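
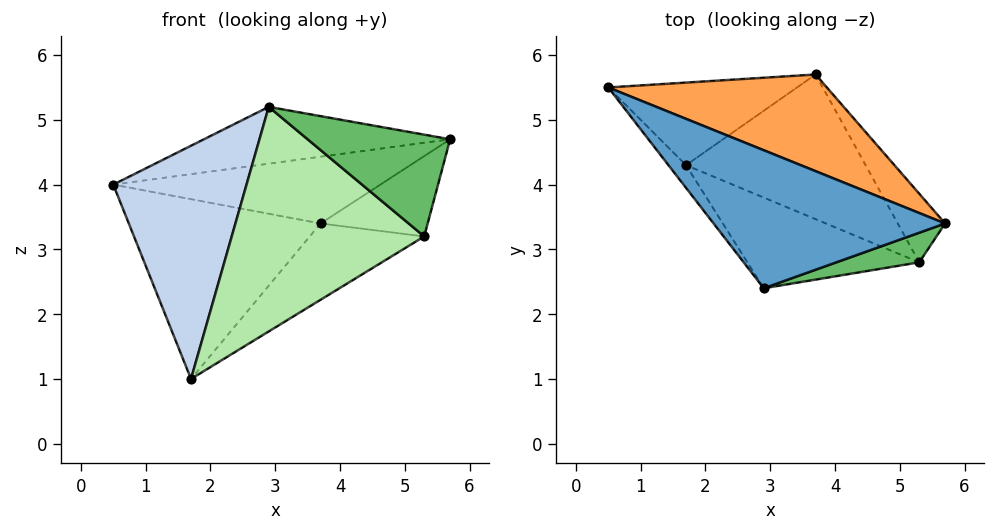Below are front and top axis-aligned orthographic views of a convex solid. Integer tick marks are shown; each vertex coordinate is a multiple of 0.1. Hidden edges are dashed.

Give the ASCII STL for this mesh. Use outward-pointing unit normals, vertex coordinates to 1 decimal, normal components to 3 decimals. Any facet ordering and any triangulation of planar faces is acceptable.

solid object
 facet normal 0.029 0.380 0.924
  outer loop
   vertex 2.9 2.4 5.2
   vertex 5.7 3.4 4.7
   vertex 0.5 5.5 4.0
  endloop
 endfacet
 facet normal -0.778 -0.626 -0.061
  outer loop
   vertex 1.7 4.3 1.0
   vertex 2.9 2.4 5.2
   vertex 0.5 5.5 4.0
  endloop
 endfacet
 facet normal 0.118 0.564 0.817
  outer loop
   vertex 3.7 5.7 3.4
   vertex 0.5 5.5 4.0
   vertex 5.7 3.4 4.7
  endloop
 endfacet
 facet normal -0.134 0.900 -0.414
  outer loop
   vertex 3.7 5.7 3.4
   vertex 1.7 4.3 1.0
   vertex 0.5 5.5 4.0
  endloop
 endfacet
 facet normal 0.366 -0.894 0.260
  outer loop
   vertex 5.3 2.8 3.2
   vertex 5.7 3.4 4.7
   vertex 2.9 2.4 5.2
  endloop
 endfacet
 facet normal -0.156 -0.916 -0.370
  outer loop
   vertex 5.3 2.8 3.2
   vertex 2.9 2.4 5.2
   vertex 1.7 4.3 1.0
  endloop
 endfacet
 facet normal 0.792 0.464 -0.397
  outer loop
   vertex 5.3 2.8 3.2
   vertex 3.7 5.7 3.4
   vertex 5.7 3.4 4.7
  endloop
 endfacet
 facet normal 0.592 0.376 -0.713
  outer loop
   vertex 5.3 2.8 3.2
   vertex 1.7 4.3 1.0
   vertex 3.7 5.7 3.4
  endloop
 endfacet
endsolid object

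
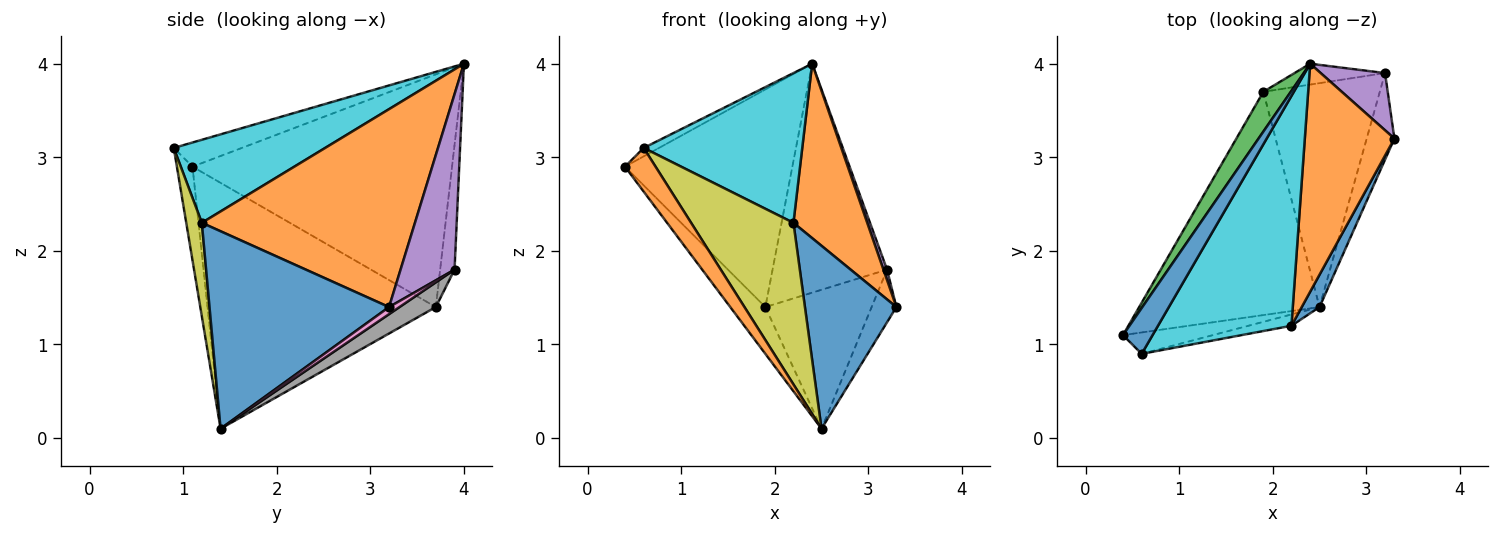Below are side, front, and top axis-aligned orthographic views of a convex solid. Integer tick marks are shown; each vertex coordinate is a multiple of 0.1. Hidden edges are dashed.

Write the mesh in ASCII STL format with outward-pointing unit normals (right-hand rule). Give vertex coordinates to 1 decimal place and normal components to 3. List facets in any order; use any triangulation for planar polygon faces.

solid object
 facet normal -0.626 0.141 0.767
  outer loop
   vertex 0.6 0.9 3.1
   vertex 2.4 4.0 4.0
   vertex 0.4 1.1 2.9
  endloop
 endfacet
 facet normal -0.417 -0.816 -0.400
  outer loop
   vertex 2.5 1.4 0.1
   vertex 0.6 0.9 3.1
   vertex 0.4 1.1 2.9
  endloop
 endfacet
 facet normal -0.836 0.539 0.099
  outer loop
   vertex 1.9 3.7 1.4
   vertex 0.4 1.1 2.9
   vertex 2.4 4.0 4.0
  endloop
 endfacet
 facet normal -0.800 0.123 -0.587
  outer loop
   vertex 1.9 3.7 1.4
   vertex 2.5 1.4 0.1
   vertex 0.4 1.1 2.9
  endloop
 endfacet
 facet normal 0.937 -0.062 0.344
  outer loop
   vertex 3.2 3.9 1.8
   vertex 2.4 4.0 4.0
   vertex 3.3 3.2 1.4
  endloop
 endfacet
 facet normal -0.124 0.988 -0.090
  outer loop
   vertex 3.2 3.9 1.8
   vertex 1.9 3.7 1.4
   vertex 2.4 4.0 4.0
  endloop
 endfacet
 facet normal 0.214 0.508 -0.835
  outer loop
   vertex 3.2 3.9 1.8
   vertex 3.3 3.2 1.4
   vertex 2.5 1.4 0.1
  endloop
 endfacet
 facet normal 0.177 0.519 -0.836
  outer loop
   vertex 3.2 3.9 1.8
   vertex 2.5 1.4 0.1
   vertex 1.9 3.7 1.4
  endloop
 endfacet
 facet normal 0.150 -0.986 -0.069
  outer loop
   vertex 2.2 1.2 2.3
   vertex 0.6 0.9 3.1
   vertex 2.5 1.4 0.1
  endloop
 endfacet
 facet normal 0.462 -0.484 0.743
  outer loop
   vertex 2.2 1.2 2.3
   vertex 2.4 4.0 4.0
   vertex 0.6 0.9 3.1
  endloop
 endfacet
 facet normal 0.888 -0.453 0.080
  outer loop
   vertex 2.2 1.2 2.3
   vertex 2.5 1.4 0.1
   vertex 3.3 3.2 1.4
  endloop
 endfacet
 facet normal 0.869 -0.301 0.393
  outer loop
   vertex 2.2 1.2 2.3
   vertex 3.3 3.2 1.4
   vertex 2.4 4.0 4.0
  endloop
 endfacet
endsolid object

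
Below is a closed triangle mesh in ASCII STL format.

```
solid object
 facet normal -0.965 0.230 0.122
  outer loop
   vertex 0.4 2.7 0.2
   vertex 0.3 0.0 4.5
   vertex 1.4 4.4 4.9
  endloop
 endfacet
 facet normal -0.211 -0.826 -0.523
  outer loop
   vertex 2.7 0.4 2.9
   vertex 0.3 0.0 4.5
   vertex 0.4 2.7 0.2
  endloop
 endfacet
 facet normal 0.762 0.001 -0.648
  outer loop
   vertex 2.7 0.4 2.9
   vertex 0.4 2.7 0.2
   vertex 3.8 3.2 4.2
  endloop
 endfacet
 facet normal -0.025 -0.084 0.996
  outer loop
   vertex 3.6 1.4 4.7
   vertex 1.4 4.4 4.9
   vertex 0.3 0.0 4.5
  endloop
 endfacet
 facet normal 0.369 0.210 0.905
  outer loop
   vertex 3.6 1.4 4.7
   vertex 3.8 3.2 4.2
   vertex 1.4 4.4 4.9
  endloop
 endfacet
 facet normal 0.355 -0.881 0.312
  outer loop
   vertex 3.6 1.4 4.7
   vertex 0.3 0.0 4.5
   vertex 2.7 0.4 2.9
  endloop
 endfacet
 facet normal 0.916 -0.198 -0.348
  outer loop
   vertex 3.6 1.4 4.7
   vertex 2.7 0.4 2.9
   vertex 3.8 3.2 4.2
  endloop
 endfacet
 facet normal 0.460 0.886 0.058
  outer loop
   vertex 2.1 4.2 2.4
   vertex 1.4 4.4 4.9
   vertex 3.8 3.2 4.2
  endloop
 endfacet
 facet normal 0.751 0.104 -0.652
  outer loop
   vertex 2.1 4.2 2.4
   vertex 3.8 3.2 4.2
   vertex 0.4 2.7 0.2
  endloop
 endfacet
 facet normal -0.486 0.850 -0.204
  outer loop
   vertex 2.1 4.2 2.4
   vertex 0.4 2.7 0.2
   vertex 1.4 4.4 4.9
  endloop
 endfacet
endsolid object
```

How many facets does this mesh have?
10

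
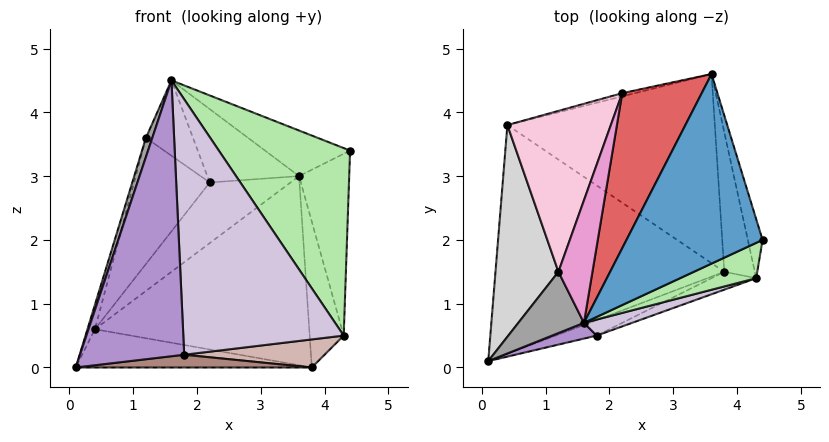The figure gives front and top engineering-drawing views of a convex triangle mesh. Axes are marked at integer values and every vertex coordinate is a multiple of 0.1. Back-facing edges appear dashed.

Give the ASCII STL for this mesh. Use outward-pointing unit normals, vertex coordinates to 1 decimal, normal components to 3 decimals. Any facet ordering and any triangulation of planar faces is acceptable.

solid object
 facet normal 0.264 0.225 0.938
  outer loop
   vertex 1.6 0.7 4.5
   vertex 4.4 2.0 3.4
   vertex 3.6 4.6 3.0
  endloop
 endfacet
 facet normal -0.062 0.165 -0.984
  outer loop
   vertex 0.4 3.8 0.6
   vertex 3.8 1.5 0.0
   vertex 0.1 0.1 0.0
  endloop
 endfacet
 facet normal 0.333 0.667 -0.667
  outer loop
   vertex 0.4 3.8 0.6
   vertex 3.6 4.6 3.0
   vertex 3.8 1.5 0.0
  endloop
 endfacet
 facet normal 0.956 0.280 -0.091
  outer loop
   vertex 4.3 1.4 0.5
   vertex 3.6 4.6 3.0
   vertex 4.4 2.0 3.4
  endloop
 endfacet
 facet normal 0.641 0.555 -0.530
  outer loop
   vertex 4.3 1.4 0.5
   vertex 3.8 1.5 0.0
   vertex 3.6 4.6 3.0
  endloop
 endfacet
 facet normal 0.468 -0.869 0.164
  outer loop
   vertex 4.3 1.4 0.5
   vertex 4.4 2.0 3.4
   vertex 1.6 0.7 4.5
  endloop
 endfacet
 facet normal -0.154 0.423 0.893
  outer loop
   vertex 2.2 4.3 2.9
   vertex 1.6 0.7 4.5
   vertex 3.6 4.6 3.0
  endloop
 endfacet
 facet normal -0.206 0.977 -0.051
  outer loop
   vertex 2.2 4.3 2.9
   vertex 3.6 4.6 3.0
   vertex 0.4 3.8 0.6
  endloop
 endfacet
 facet normal 0.222 -0.973 0.056
  outer loop
   vertex 1.8 0.5 0.2
   vertex 1.6 0.7 4.5
   vertex 0.1 0.1 0.0
  endloop
 endfacet
 facet normal 0.332 -0.941 0.059
  outer loop
   vertex 1.8 0.5 0.2
   vertex 4.3 1.4 0.5
   vertex 1.6 0.7 4.5
  endloop
 endfacet
 facet normal 0.234 -0.618 -0.751
  outer loop
   vertex 1.8 0.5 0.2
   vertex 0.1 0.1 0.0
   vertex 3.8 1.5 0.0
  endloop
 endfacet
 facet normal 0.345 -0.792 -0.504
  outer loop
   vertex 1.8 0.5 0.2
   vertex 3.8 1.5 0.0
   vertex 4.3 1.4 0.5
  endloop
 endfacet
 facet normal -0.656 0.395 0.643
  outer loop
   vertex 1.2 1.5 3.6
   vertex 1.6 0.7 4.5
   vertex 2.2 4.3 2.9
  endloop
 endfacet
 facet normal -0.762 0.400 0.510
  outer loop
   vertex 1.2 1.5 3.6
   vertex 2.2 4.3 2.9
   vertex 0.4 3.8 0.6
  endloop
 endfacet
 facet normal -0.940 -0.102 0.327
  outer loop
   vertex 1.2 1.5 3.6
   vertex 0.1 0.1 0.0
   vertex 1.6 0.7 4.5
  endloop
 endfacet
 facet normal -0.959 0.032 0.281
  outer loop
   vertex 1.2 1.5 3.6
   vertex 0.4 3.8 0.6
   vertex 0.1 0.1 0.0
  endloop
 endfacet
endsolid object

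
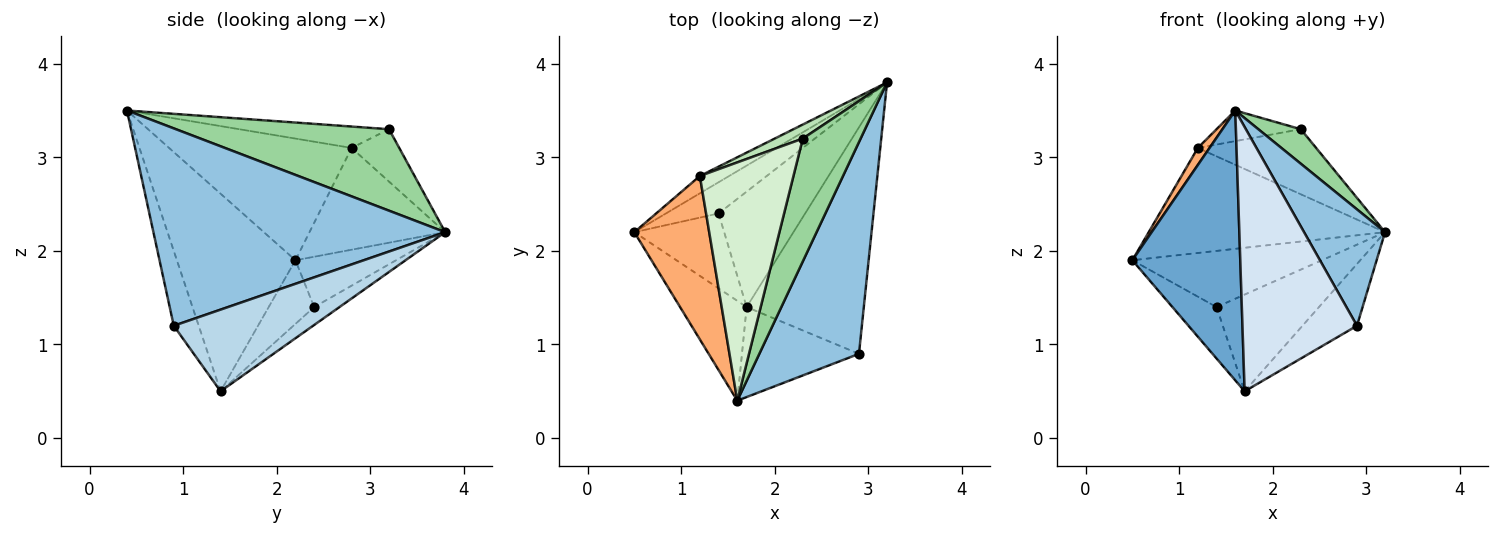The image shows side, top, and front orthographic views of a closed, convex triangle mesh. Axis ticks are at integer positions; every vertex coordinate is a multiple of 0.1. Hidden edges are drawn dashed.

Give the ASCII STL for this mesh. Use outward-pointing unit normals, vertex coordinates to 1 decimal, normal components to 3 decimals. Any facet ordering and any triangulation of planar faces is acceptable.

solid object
 facet normal -0.717 -0.653 -0.242
  outer loop
   vertex 1.7 1.4 0.5
   vertex 1.6 0.4 3.5
   vertex 0.5 2.2 1.9
  endloop
 endfacet
 facet normal 0.866 -0.240 0.437
  outer loop
   vertex 2.9 0.9 1.2
   vertex 3.2 3.8 2.2
   vertex 1.6 0.4 3.5
  endloop
 endfacet
 facet normal 0.558 0.218 -0.801
  outer loop
   vertex 2.9 0.9 1.2
   vertex 1.7 1.4 0.5
   vertex 3.2 3.8 2.2
  endloop
 endfacet
 facet normal -0.202 -0.927 -0.316
  outer loop
   vertex 2.9 0.9 1.2
   vertex 1.6 0.4 3.5
   vertex 1.7 1.4 0.5
  endloop
 endfacet
 facet normal -0.493 0.858 -0.142
  outer loop
   vertex 1.2 2.8 3.1
   vertex 3.2 3.8 2.2
   vertex 0.5 2.2 1.9
  endloop
 endfacet
 facet normal -0.850 -0.055 0.523
  outer loop
   vertex 1.2 2.8 3.1
   vertex 0.5 2.2 1.9
   vertex 1.6 0.4 3.5
  endloop
 endfacet
 facet normal -0.421 0.793 -0.441
  outer loop
   vertex 1.4 2.4 1.4
   vertex 0.5 2.2 1.9
   vertex 3.2 3.8 2.2
  endloop
 endfacet
 facet normal -0.504 0.489 -0.712
  outer loop
   vertex 1.4 2.4 1.4
   vertex 1.7 1.4 0.5
   vertex 0.5 2.2 1.9
  endloop
 endfacet
 facet normal -0.157 0.634 -0.757
  outer loop
   vertex 1.4 2.4 1.4
   vertex 3.2 3.8 2.2
   vertex 1.7 1.4 0.5
  endloop
 endfacet
 facet normal 0.805 -0.160 0.571
  outer loop
   vertex 2.3 3.2 3.3
   vertex 1.6 0.4 3.5
   vertex 3.2 3.8 2.2
  endloop
 endfacet
 facet normal -0.366 0.910 0.196
  outer loop
   vertex 2.3 3.2 3.3
   vertex 3.2 3.8 2.2
   vertex 1.2 2.8 3.1
  endloop
 endfacet
 facet normal -0.221 0.124 0.967
  outer loop
   vertex 2.3 3.2 3.3
   vertex 1.2 2.8 3.1
   vertex 1.6 0.4 3.5
  endloop
 endfacet
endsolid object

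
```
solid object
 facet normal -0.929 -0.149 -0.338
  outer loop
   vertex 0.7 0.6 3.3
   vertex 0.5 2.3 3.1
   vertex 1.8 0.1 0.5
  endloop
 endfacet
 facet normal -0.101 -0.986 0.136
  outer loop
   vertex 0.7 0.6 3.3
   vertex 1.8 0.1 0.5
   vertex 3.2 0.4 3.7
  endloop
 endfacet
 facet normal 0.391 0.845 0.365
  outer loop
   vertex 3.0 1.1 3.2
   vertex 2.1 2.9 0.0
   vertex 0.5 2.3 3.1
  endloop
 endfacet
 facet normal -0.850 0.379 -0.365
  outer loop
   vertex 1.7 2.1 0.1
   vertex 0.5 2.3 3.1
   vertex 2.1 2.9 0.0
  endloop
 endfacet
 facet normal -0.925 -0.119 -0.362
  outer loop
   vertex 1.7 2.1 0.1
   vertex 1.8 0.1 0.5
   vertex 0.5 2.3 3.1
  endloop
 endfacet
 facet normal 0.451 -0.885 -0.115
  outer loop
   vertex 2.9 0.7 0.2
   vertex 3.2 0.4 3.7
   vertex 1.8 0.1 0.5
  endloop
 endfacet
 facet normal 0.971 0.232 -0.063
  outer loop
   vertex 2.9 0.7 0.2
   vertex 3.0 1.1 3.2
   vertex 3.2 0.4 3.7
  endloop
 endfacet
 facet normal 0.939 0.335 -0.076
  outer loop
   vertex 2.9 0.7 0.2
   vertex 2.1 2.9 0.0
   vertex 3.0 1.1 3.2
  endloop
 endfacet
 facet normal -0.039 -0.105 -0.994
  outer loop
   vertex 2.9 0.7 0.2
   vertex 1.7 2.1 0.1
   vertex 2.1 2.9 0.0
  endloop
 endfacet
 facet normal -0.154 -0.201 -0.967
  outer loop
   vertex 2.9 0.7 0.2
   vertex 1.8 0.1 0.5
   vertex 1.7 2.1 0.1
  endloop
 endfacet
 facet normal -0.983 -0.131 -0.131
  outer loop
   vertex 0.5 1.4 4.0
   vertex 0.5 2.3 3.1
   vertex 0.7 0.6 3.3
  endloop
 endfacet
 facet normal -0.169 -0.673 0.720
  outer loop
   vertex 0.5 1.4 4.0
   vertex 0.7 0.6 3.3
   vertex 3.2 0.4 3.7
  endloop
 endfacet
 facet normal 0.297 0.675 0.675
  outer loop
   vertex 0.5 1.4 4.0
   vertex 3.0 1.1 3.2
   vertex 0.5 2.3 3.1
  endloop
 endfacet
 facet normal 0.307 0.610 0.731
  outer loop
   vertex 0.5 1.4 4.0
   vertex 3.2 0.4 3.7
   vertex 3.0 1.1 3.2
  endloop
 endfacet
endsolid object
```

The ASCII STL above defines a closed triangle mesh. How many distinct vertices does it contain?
9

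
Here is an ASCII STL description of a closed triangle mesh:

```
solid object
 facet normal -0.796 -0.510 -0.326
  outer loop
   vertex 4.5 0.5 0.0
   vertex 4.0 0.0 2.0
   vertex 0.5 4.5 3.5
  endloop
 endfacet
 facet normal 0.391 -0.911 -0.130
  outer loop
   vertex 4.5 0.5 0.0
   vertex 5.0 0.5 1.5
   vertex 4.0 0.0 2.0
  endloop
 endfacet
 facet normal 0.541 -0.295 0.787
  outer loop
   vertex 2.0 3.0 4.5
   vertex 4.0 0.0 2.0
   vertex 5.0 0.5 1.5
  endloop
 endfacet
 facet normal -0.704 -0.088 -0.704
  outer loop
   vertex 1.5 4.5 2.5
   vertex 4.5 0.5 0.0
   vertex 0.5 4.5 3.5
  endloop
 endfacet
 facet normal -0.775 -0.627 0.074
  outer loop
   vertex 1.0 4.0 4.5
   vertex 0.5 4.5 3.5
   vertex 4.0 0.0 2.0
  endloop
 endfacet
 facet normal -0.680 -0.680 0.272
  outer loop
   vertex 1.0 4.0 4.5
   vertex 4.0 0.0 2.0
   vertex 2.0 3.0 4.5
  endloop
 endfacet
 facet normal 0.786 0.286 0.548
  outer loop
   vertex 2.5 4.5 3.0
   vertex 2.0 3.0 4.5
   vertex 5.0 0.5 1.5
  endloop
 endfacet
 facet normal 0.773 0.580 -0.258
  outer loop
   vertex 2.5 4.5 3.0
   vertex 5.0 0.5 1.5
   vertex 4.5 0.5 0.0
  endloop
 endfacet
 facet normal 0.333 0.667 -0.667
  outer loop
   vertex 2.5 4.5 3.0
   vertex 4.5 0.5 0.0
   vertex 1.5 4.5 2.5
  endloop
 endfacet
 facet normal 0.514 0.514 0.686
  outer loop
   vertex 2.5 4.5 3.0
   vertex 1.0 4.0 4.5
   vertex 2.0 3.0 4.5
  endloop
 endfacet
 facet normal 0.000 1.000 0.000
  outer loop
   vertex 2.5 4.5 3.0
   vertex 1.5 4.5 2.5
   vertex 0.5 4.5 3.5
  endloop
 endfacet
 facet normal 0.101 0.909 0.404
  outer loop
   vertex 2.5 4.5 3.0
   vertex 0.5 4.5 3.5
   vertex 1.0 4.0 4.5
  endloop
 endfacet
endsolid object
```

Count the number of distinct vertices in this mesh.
8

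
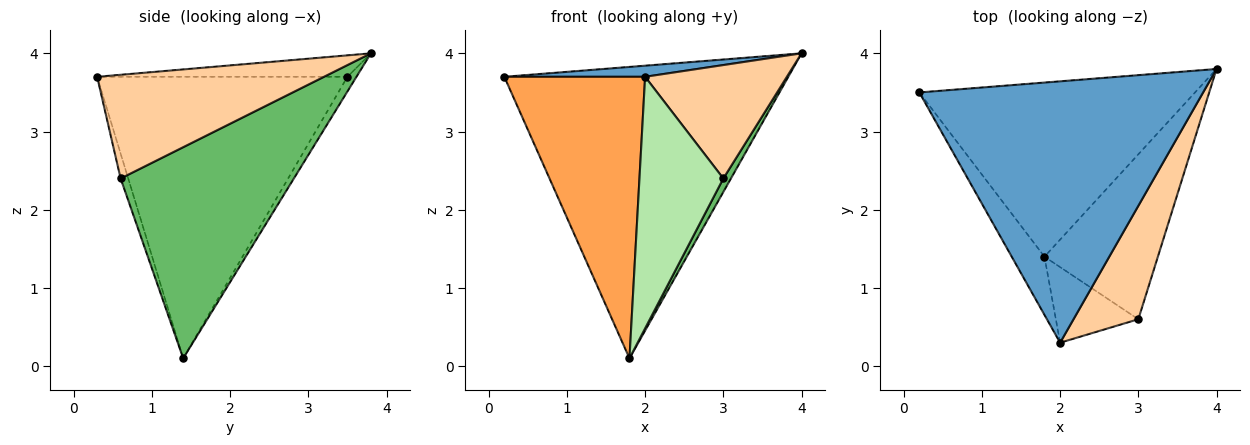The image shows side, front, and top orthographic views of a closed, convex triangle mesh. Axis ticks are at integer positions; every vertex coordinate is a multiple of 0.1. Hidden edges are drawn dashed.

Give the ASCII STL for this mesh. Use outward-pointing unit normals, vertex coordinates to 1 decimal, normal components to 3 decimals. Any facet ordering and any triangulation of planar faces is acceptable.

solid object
 facet normal -0.075 -0.042 0.996
  outer loop
   vertex 2.0 0.3 3.7
   vertex 4.0 3.8 4.0
   vertex 0.2 3.5 3.7
  endloop
 endfacet
 facet normal -0.027 0.858 -0.513
  outer loop
   vertex 1.8 1.4 0.1
   vertex 0.2 3.5 3.7
   vertex 4.0 3.8 4.0
  endloop
 endfacet
 facet normal -0.867 -0.488 -0.101
  outer loop
   vertex 1.8 1.4 0.1
   vertex 2.0 0.3 3.7
   vertex 0.2 3.5 3.7
  endloop
 endfacet
 facet normal 0.749 -0.468 0.468
  outer loop
   vertex 3.0 0.6 2.4
   vertex 4.0 3.8 4.0
   vertex 2.0 0.3 3.7
  endloop
 endfacet
 facet normal 0.880 -0.039 -0.473
  outer loop
   vertex 3.0 0.6 2.4
   vertex 1.8 1.4 0.1
   vertex 4.0 3.8 4.0
  endloop
 endfacet
 facet normal -0.087 -0.954 -0.287
  outer loop
   vertex 3.0 0.6 2.4
   vertex 2.0 0.3 3.7
   vertex 1.8 1.4 0.1
  endloop
 endfacet
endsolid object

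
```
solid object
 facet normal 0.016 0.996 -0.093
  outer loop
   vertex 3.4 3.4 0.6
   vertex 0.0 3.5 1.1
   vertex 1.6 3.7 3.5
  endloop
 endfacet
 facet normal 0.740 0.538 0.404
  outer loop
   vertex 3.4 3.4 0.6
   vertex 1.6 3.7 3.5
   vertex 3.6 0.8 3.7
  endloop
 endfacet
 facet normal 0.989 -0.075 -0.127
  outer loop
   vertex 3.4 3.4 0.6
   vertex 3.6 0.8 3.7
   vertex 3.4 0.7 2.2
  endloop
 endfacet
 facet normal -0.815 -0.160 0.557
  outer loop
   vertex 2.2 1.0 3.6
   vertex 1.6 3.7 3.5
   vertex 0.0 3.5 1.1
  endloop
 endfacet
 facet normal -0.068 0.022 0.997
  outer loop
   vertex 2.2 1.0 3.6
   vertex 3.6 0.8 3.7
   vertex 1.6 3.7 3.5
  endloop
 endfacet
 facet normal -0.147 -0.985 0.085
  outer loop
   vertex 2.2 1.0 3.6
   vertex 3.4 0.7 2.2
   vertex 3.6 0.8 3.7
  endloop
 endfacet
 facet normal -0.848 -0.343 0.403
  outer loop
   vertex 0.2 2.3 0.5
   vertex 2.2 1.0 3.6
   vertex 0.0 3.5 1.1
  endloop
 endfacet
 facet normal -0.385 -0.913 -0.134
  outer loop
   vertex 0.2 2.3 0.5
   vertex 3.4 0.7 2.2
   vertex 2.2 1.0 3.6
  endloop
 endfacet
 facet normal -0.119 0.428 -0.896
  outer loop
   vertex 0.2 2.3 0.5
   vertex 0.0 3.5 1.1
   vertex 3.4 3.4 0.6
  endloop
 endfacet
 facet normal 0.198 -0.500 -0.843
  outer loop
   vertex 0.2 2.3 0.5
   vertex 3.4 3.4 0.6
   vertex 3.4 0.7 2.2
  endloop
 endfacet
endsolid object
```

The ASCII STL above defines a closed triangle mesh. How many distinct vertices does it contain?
7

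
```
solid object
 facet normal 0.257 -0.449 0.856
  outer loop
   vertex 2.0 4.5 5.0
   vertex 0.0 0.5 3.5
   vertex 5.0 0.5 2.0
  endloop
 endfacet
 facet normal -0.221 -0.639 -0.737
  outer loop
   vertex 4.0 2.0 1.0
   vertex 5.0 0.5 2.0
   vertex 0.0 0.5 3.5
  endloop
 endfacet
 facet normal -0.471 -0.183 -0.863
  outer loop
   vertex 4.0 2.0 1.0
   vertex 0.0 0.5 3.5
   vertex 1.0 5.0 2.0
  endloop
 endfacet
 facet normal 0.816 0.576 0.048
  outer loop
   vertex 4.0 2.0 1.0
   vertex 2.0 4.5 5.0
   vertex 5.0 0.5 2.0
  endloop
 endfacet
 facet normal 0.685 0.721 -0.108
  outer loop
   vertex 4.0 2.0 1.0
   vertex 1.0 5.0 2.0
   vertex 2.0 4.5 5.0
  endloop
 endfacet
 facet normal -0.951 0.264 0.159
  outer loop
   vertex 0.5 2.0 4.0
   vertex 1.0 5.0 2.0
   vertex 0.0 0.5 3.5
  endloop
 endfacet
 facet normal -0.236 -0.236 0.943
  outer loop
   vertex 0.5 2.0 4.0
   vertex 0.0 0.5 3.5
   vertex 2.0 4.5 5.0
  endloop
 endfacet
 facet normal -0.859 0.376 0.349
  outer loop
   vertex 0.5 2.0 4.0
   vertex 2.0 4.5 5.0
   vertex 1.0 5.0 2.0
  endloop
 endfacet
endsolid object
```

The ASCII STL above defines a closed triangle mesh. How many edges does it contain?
12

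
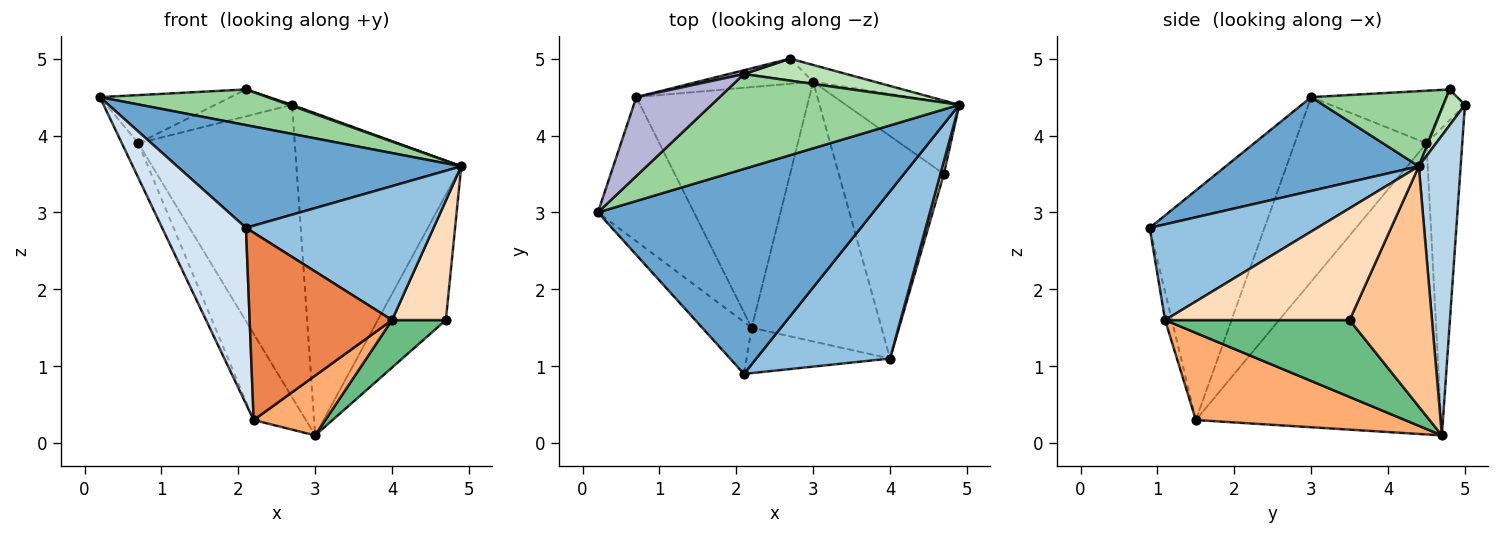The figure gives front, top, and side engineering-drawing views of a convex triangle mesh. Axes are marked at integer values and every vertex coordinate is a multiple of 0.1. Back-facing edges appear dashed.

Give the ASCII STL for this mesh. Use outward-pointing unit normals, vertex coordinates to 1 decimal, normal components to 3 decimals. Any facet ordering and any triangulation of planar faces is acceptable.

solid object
 facet normal 0.291 -0.429 0.855
  outer loop
   vertex 2.1 0.9 2.8
   vertex 4.9 4.4 3.6
   vertex 0.2 3.0 4.5
  endloop
 endfacet
 facet normal 0.488 -0.546 0.681
  outer loop
   vertex 4.0 1.1 1.6
   vertex 4.9 4.4 3.6
   vertex 2.1 0.9 2.8
  endloop
 endfacet
 facet normal 0.246 0.968 -0.050
  outer loop
   vertex 2.7 5.0 4.4
   vertex 4.9 4.4 3.6
   vertex 3.0 4.7 0.1
  endloop
 endfacet
 facet normal -0.796 -0.581 -0.171
  outer loop
   vertex 2.2 1.5 0.3
   vertex 2.1 0.9 2.8
   vertex 0.2 3.0 4.5
  endloop
 endfacet
 facet normal -0.046 -0.971 -0.235
  outer loop
   vertex 2.2 1.5 0.3
   vertex 4.0 1.1 1.6
   vertex 2.1 0.9 2.8
  endloop
 endfacet
 facet normal 0.547 -0.188 -0.816
  outer loop
   vertex 2.2 1.5 0.3
   vertex 3.0 4.7 0.1
   vertex 4.0 1.1 1.6
  endloop
 endfacet
 facet normal 0.724 0.599 -0.342
  outer loop
   vertex 4.7 3.5 1.6
   vertex 3.0 4.7 0.1
   vertex 4.9 4.4 3.6
  endloop
 endfacet
 facet normal 0.960 -0.280 0.030
  outer loop
   vertex 4.7 3.5 1.6
   vertex 4.9 4.4 3.6
   vertex 4.0 1.1 1.6
  endloop
 endfacet
 facet normal 0.582 -0.170 -0.795
  outer loop
   vertex 4.7 3.5 1.6
   vertex 4.0 1.1 1.6
   vertex 3.0 4.7 0.1
  endloop
 endfacet
 facet normal 0.273 -0.338 0.900
  outer loop
   vertex 2.1 4.8 4.6
   vertex 0.2 3.0 4.5
   vertex 4.9 4.4 3.6
  endloop
 endfacet
 facet normal 0.330 -0.047 0.943
  outer loop
   vertex 2.1 4.8 4.6
   vertex 4.9 4.4 3.6
   vertex 2.7 5.0 4.4
  endloop
 endfacet
 facet normal -0.222 0.971 -0.083
  outer loop
   vertex 0.7 4.5 3.9
   vertex 2.7 5.0 4.4
   vertex 3.0 4.7 0.1
  endloop
 endfacet
 facet normal -0.272 0.953 0.136
  outer loop
   vertex 0.7 4.5 3.9
   vertex 2.1 4.8 4.6
   vertex 2.7 5.0 4.4
  endloop
 endfacet
 facet normal -0.474 0.459 0.752
  outer loop
   vertex 0.7 4.5 3.9
   vertex 0.2 3.0 4.5
   vertex 2.1 4.8 4.6
  endloop
 endfacet
 facet normal -0.882 0.110 -0.459
  outer loop
   vertex 0.7 4.5 3.9
   vertex 2.2 1.5 0.3
   vertex 0.2 3.0 4.5
  endloop
 endfacet
 facet normal -0.846 0.180 -0.502
  outer loop
   vertex 0.7 4.5 3.9
   vertex 3.0 4.7 0.1
   vertex 2.2 1.5 0.3
  endloop
 endfacet
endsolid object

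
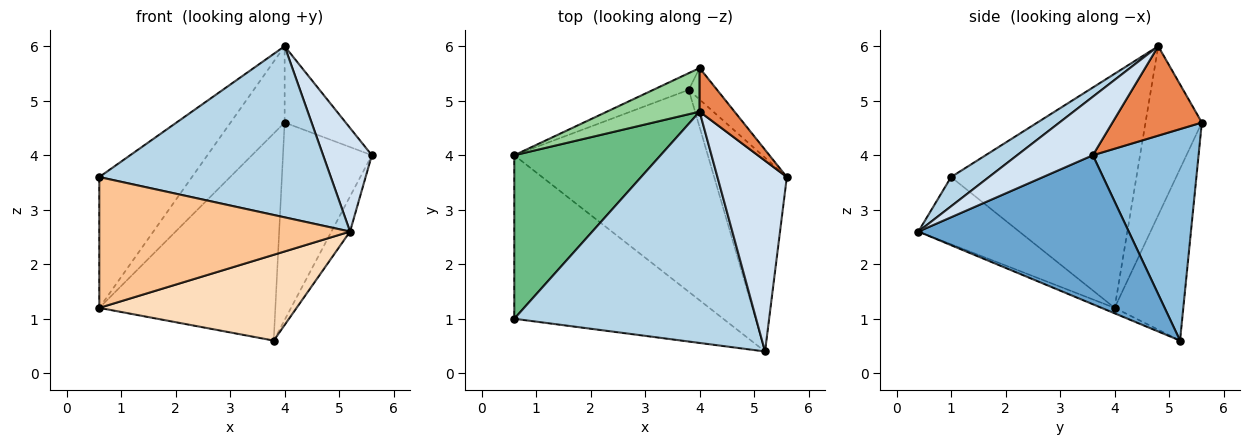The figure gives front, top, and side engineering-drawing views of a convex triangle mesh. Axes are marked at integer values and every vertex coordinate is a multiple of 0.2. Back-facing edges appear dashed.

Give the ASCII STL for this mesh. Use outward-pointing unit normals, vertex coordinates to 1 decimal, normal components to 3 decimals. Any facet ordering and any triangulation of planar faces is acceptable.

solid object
 facet normal 0.896 0.079 -0.437
  outer loop
   vertex 3.8 5.2 0.6
   vertex 5.6 3.6 4.0
   vertex 5.2 0.4 2.6
  endloop
 endfacet
 facet normal 0.762 0.640 -0.102
  outer loop
   vertex 4.0 5.6 4.6
   vertex 5.6 3.6 4.0
   vertex 3.8 5.2 0.6
  endloop
 endfacet
 facet normal 0.097 -0.592 0.800
  outer loop
   vertex 4.0 4.8 6.0
   vertex 0.6 1.0 3.6
   vertex 5.2 0.4 2.6
  endloop
 endfacet
 facet normal 0.595 -0.383 0.706
  outer loop
   vertex 4.0 4.8 6.0
   vertex 5.2 0.4 2.6
   vertex 5.6 3.6 4.0
  endloop
 endfacet
 facet normal 0.786 0.537 0.307
  outer loop
   vertex 4.0 4.8 6.0
   vertex 5.6 3.6 4.0
   vertex 4.0 5.6 4.6
  endloop
 endfacet
 facet normal -0.362 0.929 -0.075
  outer loop
   vertex 0.6 4.0 1.2
   vertex 4.0 5.6 4.6
   vertex 3.8 5.2 0.6
  endloop
 endfacet
 facet normal -0.244 -0.606 -0.757
  outer loop
   vertex 0.6 4.0 1.2
   vertex 5.2 0.4 2.6
   vertex 0.6 1.0 3.6
  endloop
 endfacet
 facet normal -0.026 -0.391 -0.920
  outer loop
   vertex 0.6 4.0 1.2
   vertex 3.8 5.2 0.6
   vertex 5.2 0.4 2.6
  endloop
 endfacet
 facet normal -0.781 0.390 0.488
  outer loop
   vertex 0.6 4.0 1.2
   vertex 0.6 1.0 3.6
   vertex 4.0 4.8 6.0
  endloop
 endfacet
 facet normal -0.671 0.644 0.368
  outer loop
   vertex 0.6 4.0 1.2
   vertex 4.0 4.8 6.0
   vertex 4.0 5.6 4.6
  endloop
 endfacet
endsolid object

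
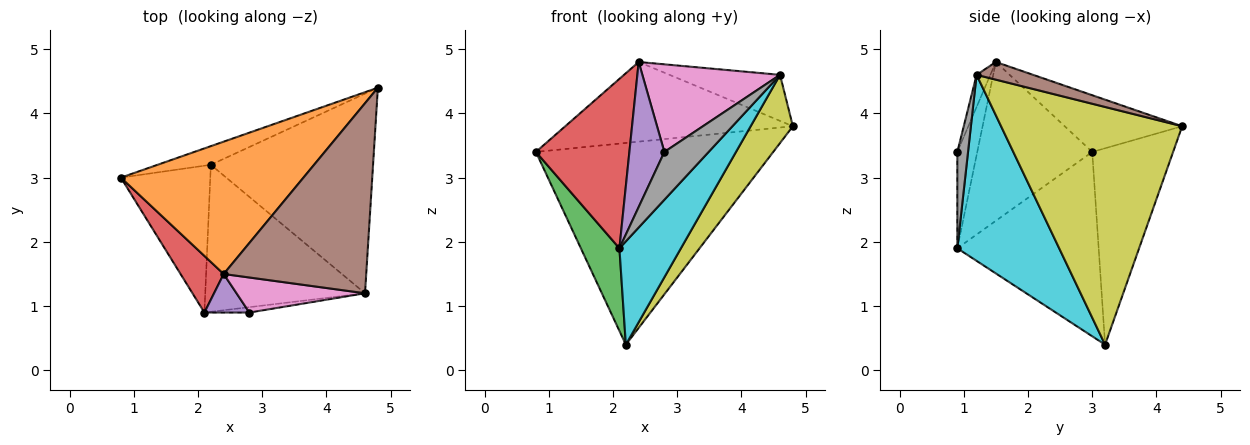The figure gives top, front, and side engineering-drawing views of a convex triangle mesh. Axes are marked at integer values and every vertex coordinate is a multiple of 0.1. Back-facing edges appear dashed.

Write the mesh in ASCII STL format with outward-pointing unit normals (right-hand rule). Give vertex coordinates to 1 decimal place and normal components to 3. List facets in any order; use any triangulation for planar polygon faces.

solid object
 facet normal -0.321 0.943 -0.087
  outer loop
   vertex 2.2 3.2 0.4
   vertex 0.8 3.0 3.4
   vertex 4.8 4.4 3.8
  endloop
 endfacet
 facet normal -0.257 0.498 0.828
  outer loop
   vertex 2.4 1.5 4.8
   vertex 4.8 4.4 3.8
   vertex 0.8 3.0 3.4
  endloop
 endfacet
 facet normal -0.874 -0.238 -0.424
  outer loop
   vertex 2.1 0.9 1.9
   vertex 0.8 3.0 3.4
   vertex 2.2 3.2 0.4
  endloop
 endfacet
 facet normal -0.759 -0.617 0.206
  outer loop
   vertex 2.1 0.9 1.9
   vertex 2.4 1.5 4.8
   vertex 0.8 3.0 3.4
  endloop
 endfacet
 facet normal -0.482 -0.847 0.225
  outer loop
   vertex 2.1 0.9 1.9
   vertex 2.8 0.9 3.4
   vertex 2.4 1.5 4.8
  endloop
 endfacet
 facet normal 0.120 0.234 0.965
  outer loop
   vertex 4.6 1.2 4.6
   vertex 4.8 4.4 3.8
   vertex 2.4 1.5 4.8
  endloop
 endfacet
 facet normal -0.092 -0.925 0.370
  outer loop
   vertex 4.6 1.2 4.6
   vertex 2.4 1.5 4.8
   vertex 2.8 0.9 3.4
  endloop
 endfacet
 facet normal 0.234 -0.966 -0.109
  outer loop
   vertex 4.6 1.2 4.6
   vertex 2.8 0.9 3.4
   vertex 2.1 0.9 1.9
  endloop
 endfacet
 facet normal 0.811 -0.189 -0.554
  outer loop
   vertex 4.6 1.2 4.6
   vertex 2.2 3.2 0.4
   vertex 4.8 4.4 3.8
  endloop
 endfacet
 facet normal 0.690 -0.416 -0.592
  outer loop
   vertex 4.6 1.2 4.6
   vertex 2.1 0.9 1.9
   vertex 2.2 3.2 0.4
  endloop
 endfacet
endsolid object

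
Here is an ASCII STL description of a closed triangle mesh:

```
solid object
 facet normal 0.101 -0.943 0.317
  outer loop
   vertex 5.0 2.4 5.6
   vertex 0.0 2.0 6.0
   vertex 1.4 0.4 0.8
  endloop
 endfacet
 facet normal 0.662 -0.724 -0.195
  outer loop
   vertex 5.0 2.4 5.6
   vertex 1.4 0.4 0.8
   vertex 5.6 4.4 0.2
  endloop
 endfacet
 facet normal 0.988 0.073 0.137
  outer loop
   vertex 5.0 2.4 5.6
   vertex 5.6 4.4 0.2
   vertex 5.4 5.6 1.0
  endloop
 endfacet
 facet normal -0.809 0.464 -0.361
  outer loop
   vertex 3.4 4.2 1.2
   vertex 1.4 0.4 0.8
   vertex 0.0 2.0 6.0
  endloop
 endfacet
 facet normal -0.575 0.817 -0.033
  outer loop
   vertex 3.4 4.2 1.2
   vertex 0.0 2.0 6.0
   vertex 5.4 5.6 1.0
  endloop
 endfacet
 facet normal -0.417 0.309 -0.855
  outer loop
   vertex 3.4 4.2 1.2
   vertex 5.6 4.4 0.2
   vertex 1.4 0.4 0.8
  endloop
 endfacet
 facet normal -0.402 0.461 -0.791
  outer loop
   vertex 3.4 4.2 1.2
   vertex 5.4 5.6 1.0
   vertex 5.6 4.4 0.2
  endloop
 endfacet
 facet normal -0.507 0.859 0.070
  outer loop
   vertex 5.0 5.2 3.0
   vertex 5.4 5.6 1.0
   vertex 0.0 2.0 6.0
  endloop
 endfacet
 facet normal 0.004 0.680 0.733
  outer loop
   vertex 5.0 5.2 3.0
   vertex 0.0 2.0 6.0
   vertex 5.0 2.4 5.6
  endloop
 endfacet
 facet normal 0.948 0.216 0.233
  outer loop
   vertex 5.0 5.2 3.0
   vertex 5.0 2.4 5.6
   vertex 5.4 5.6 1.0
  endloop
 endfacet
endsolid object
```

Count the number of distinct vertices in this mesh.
7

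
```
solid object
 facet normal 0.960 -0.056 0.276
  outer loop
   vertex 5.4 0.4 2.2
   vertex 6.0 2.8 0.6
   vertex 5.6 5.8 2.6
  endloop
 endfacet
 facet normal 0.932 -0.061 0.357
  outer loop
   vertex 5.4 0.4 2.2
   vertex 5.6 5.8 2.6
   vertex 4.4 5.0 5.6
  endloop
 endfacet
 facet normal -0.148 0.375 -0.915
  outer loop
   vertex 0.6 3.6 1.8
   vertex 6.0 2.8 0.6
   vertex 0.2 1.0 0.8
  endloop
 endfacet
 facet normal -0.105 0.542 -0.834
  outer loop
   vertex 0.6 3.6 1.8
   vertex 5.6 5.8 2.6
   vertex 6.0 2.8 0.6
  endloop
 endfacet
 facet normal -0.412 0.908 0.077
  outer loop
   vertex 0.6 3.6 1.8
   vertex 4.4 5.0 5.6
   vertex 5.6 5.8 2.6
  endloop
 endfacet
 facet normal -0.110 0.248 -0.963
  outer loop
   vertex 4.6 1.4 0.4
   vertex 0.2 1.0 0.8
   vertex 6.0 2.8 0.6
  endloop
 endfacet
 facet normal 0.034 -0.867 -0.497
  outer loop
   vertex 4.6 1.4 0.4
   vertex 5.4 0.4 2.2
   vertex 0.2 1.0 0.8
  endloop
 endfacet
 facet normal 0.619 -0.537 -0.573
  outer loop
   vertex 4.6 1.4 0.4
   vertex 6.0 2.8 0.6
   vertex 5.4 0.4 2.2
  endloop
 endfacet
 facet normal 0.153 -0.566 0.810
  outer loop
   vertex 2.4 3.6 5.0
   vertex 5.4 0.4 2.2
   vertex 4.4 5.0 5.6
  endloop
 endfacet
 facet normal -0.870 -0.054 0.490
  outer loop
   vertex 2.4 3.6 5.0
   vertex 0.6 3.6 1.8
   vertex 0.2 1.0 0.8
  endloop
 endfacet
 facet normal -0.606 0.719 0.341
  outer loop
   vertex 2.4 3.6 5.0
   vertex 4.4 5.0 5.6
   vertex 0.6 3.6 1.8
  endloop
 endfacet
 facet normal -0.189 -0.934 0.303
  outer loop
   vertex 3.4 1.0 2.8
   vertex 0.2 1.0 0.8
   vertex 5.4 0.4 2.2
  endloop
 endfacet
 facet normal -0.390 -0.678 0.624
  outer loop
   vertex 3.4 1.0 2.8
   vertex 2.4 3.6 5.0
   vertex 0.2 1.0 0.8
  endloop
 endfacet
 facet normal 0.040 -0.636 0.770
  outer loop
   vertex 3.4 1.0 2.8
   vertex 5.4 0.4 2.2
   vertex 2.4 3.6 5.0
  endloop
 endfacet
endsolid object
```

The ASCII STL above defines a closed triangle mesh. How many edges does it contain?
21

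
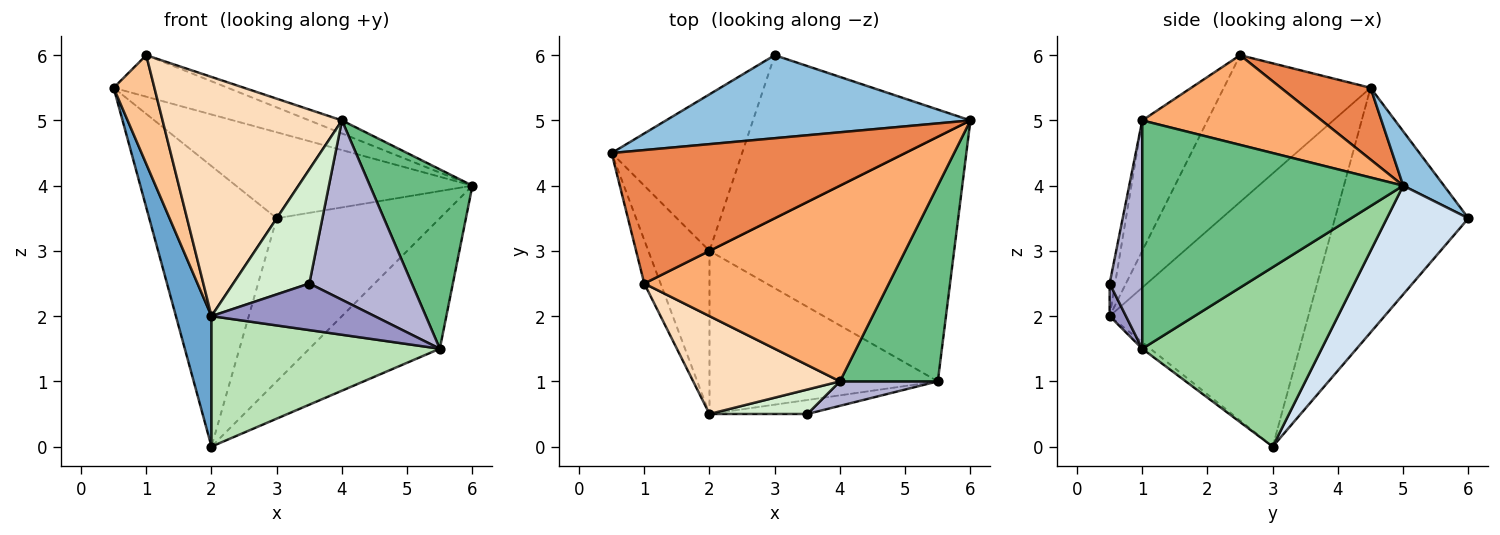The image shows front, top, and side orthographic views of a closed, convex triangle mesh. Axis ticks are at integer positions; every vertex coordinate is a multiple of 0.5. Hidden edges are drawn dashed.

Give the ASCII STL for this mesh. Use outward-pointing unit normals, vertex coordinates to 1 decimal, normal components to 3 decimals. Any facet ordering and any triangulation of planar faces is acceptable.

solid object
 facet normal -0.961 -0.172 -0.215
  outer loop
   vertex 2.0 3.0 0.0
   vertex 2.0 0.5 2.0
   vertex 0.5 4.5 5.5
  endloop
 endfacet
 facet normal 0.123 0.714 0.689
  outer loop
   vertex 3.0 6.0 3.5
   vertex 0.5 4.5 5.5
   vertex 6.0 5.0 4.0
  endloop
 endfacet
 facet normal -0.675 0.645 -0.360
  outer loop
   vertex 3.0 6.0 3.5
   vertex 2.0 3.0 0.0
   vertex 0.5 4.5 5.5
  endloop
 endfacet
 facet normal 0.333 0.667 -0.667
  outer loop
   vertex 3.0 6.0 3.5
   vertex 6.0 5.0 4.0
   vertex 2.0 3.0 0.0
  endloop
 endfacet
 facet normal 0.227 0.289 0.930
  outer loop
   vertex 1.0 2.5 6.0
   vertex 6.0 5.0 4.0
   vertex 0.5 4.5 5.5
  endloop
 endfacet
 facet normal 0.344 0.062 0.937
  outer loop
   vertex 1.0 2.5 6.0
   vertex 4.0 1.0 5.0
   vertex 6.0 5.0 4.0
  endloop
 endfacet
 facet normal -0.958 -0.266 -0.106
  outer loop
   vertex 1.0 2.5 6.0
   vertex 0.5 4.5 5.5
   vertex 2.0 0.5 2.0
  endloop
 endfacet
 facet normal -0.319 -0.877 0.359
  outer loop
   vertex 1.0 2.5 6.0
   vertex 2.0 0.5 2.0
   vertex 4.0 1.0 5.0
  endloop
 endfacet
 facet normal 0.865 -0.340 0.371
  outer loop
   vertex 5.5 1.0 1.5
   vertex 6.0 5.0 4.0
   vertex 4.0 1.0 5.0
  endloop
 endfacet
 facet normal 0.543 0.395 -0.741
  outer loop
   vertex 5.5 1.0 1.5
   vertex 2.0 3.0 0.0
   vertex 6.0 5.0 4.0
  endloop
 endfacet
 facet normal -0.022 -0.625 -0.781
  outer loop
   vertex 5.5 1.0 1.5
   vertex 2.0 0.5 2.0
   vertex 2.0 3.0 0.0
  endloop
 endfacet
 facet normal -0.070 -0.975 0.209
  outer loop
   vertex 3.5 0.5 2.5
   vertex 4.0 1.0 5.0
   vertex 2.0 0.5 2.0
  endloop
 endfacet
 facet normal 0.095 -0.953 -0.286
  outer loop
   vertex 3.5 0.5 2.5
   vertex 2.0 0.5 2.0
   vertex 5.5 1.0 1.5
  endloop
 endfacet
 facet normal 0.301 -0.945 0.129
  outer loop
   vertex 3.5 0.5 2.5
   vertex 5.5 1.0 1.5
   vertex 4.0 1.0 5.0
  endloop
 endfacet
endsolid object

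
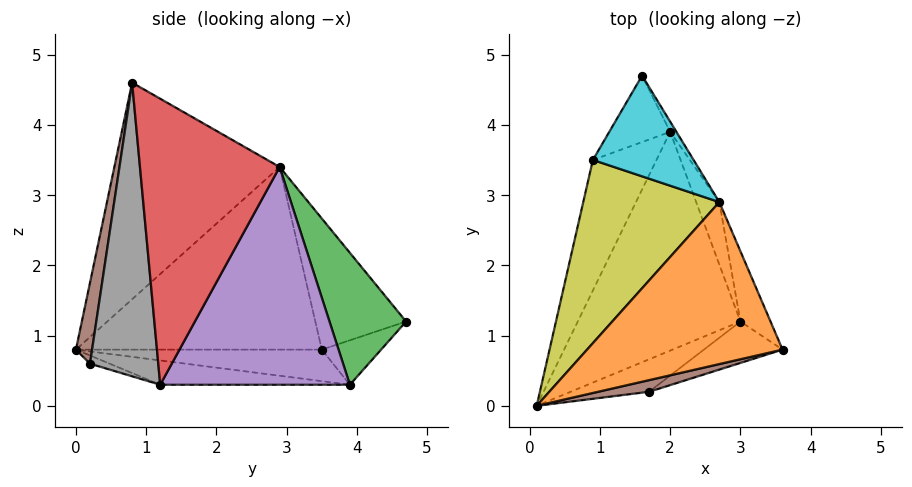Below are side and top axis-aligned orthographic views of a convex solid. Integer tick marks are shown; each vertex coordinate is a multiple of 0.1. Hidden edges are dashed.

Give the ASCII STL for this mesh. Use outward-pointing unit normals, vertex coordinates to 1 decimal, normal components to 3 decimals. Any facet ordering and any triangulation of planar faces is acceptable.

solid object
 facet normal -0.148 -0.055 -0.988
  outer loop
   vertex 2.0 3.9 0.3
   vertex 3.0 1.2 0.3
   vertex 0.1 0.0 0.8
  endloop
 endfacet
 facet normal -0.741 0.065 0.669
  outer loop
   vertex 2.7 2.9 3.4
   vertex 0.1 0.0 0.8
   vertex 3.6 0.8 4.6
  endloop
 endfacet
 facet normal 0.874 0.484 -0.041
  outer loop
   vertex 2.7 2.9 3.4
   vertex 2.0 3.9 0.3
   vertex 1.6 4.7 1.2
  endloop
 endfacet
 facet normal 0.934 0.344 -0.098
  outer loop
   vertex 2.7 2.9 3.4
   vertex 3.6 0.8 4.6
   vertex 3.0 1.2 0.3
  endloop
 endfacet
 facet normal 0.933 0.346 -0.099
  outer loop
   vertex 2.7 2.9 3.4
   vertex 3.0 1.2 0.3
   vertex 2.0 3.9 0.3
  endloop
 endfacet
 facet normal 0.134 -0.987 0.084
  outer loop
   vertex 1.7 0.2 0.6
   vertex 3.6 0.8 4.6
   vertex 0.1 0.0 0.8
  endloop
 endfacet
 facet normal -0.103 -0.161 -0.982
  outer loop
   vertex 1.7 0.2 0.6
   vertex 0.1 0.0 0.8
   vertex 3.0 1.2 0.3
  endloop
 endfacet
 facet normal 0.580 -0.800 -0.155
  outer loop
   vertex 1.7 0.2 0.6
   vertex 3.0 1.2 0.3
   vertex 3.6 0.8 4.6
  endloop
 endfacet
 facet normal -0.789 0.180 0.588
  outer loop
   vertex 0.9 3.5 0.8
   vertex 0.1 0.0 0.8
   vertex 2.7 2.9 3.4
  endloop
 endfacet
 facet normal -0.768 0.251 0.589
  outer loop
   vertex 0.9 3.5 0.8
   vertex 2.7 2.9 3.4
   vertex 1.6 4.7 1.2
  endloop
 endfacet
 facet normal -0.442 0.101 -0.891
  outer loop
   vertex 0.9 3.5 0.8
   vertex 2.0 3.9 0.3
   vertex 0.1 0.0 0.8
  endloop
 endfacet
 facet normal -0.503 0.523 -0.688
  outer loop
   vertex 0.9 3.5 0.8
   vertex 1.6 4.7 1.2
   vertex 2.0 3.9 0.3
  endloop
 endfacet
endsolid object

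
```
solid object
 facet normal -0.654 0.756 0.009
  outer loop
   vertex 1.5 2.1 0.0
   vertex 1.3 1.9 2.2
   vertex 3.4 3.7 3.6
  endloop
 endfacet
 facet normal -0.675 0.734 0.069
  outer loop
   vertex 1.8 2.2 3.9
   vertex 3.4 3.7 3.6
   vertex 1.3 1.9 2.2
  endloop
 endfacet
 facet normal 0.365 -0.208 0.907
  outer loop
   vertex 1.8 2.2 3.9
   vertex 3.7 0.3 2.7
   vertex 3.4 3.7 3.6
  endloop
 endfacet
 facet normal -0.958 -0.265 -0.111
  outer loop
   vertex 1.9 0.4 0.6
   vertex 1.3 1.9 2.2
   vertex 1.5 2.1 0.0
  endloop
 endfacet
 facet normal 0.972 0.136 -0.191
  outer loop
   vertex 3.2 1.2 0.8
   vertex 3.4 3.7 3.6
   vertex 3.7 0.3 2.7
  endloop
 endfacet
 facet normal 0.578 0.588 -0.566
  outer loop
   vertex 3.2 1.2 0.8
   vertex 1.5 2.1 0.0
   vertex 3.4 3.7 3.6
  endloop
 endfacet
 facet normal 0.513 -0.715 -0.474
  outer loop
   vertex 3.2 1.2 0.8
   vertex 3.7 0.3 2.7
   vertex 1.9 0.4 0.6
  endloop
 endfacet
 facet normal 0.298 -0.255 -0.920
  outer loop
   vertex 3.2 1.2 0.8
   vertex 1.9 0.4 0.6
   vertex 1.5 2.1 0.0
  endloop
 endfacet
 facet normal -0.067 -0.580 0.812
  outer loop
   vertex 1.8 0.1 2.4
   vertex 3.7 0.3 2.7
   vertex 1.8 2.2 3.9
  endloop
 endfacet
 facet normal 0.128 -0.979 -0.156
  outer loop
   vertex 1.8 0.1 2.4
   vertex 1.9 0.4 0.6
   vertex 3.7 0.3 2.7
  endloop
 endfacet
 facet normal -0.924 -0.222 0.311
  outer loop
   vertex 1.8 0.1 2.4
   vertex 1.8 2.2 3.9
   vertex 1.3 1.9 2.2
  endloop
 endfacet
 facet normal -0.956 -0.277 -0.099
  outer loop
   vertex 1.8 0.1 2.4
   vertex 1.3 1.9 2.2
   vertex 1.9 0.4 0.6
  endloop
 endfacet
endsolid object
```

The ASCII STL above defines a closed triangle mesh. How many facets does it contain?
12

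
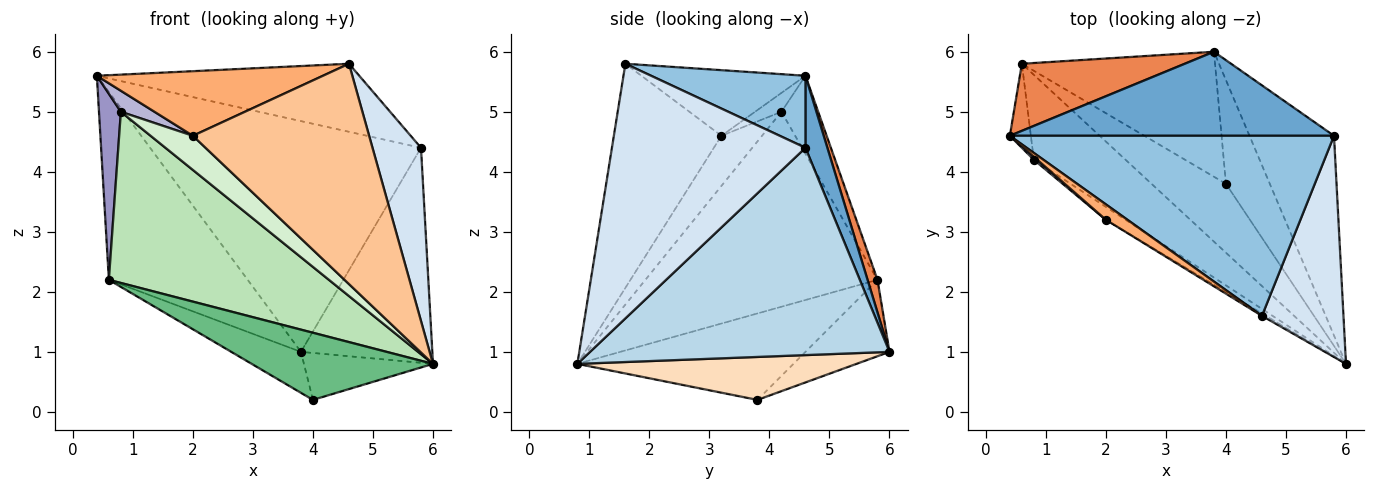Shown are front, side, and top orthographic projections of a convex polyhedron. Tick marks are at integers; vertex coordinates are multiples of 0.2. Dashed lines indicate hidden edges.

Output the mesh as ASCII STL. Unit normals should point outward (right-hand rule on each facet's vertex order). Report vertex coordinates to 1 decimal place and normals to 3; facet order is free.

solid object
 facet normal 0.076 0.937 0.341
  outer loop
   vertex 5.8 4.6 4.4
   vertex 3.8 6.0 1.0
   vertex 0.4 4.6 5.6
  endloop
 endfacet
 facet normal 0.204 0.346 0.916
  outer loop
   vertex 5.8 4.6 4.4
   vertex 0.4 4.6 5.6
   vertex 4.6 1.6 5.8
  endloop
 endfacet
 facet normal 0.858 0.376 -0.350
  outer loop
   vertex 5.8 4.6 4.4
   vertex 6.0 0.8 0.8
   vertex 3.8 6.0 1.0
  endloop
 endfacet
 facet normal 0.926 -0.232 0.297
  outer loop
   vertex 5.8 4.6 4.4
   vertex 4.6 1.6 5.8
   vertex 6.0 0.8 0.8
  endloop
 endfacet
 facet normal 0.067 0.940 0.336
  outer loop
   vertex 0.6 5.8 2.2
   vertex 0.4 4.6 5.6
   vertex 3.8 6.0 1.0
  endloop
 endfacet
 facet normal -0.577 -0.795 0.190
  outer loop
   vertex 2.0 3.2 4.6
   vertex 4.6 1.6 5.8
   vertex 0.4 4.6 5.6
  endloop
 endfacet
 facet normal -0.521 -0.854 -0.009
  outer loop
   vertex 2.0 3.2 4.6
   vertex 6.0 0.8 0.8
   vertex 4.6 1.6 5.8
  endloop
 endfacet
 facet normal 0.666 0.308 -0.680
  outer loop
   vertex 4.0 3.8 0.2
   vertex 3.8 6.0 1.0
   vertex 6.0 0.8 0.8
  endloop
 endfacet
 facet normal -0.639 -0.536 -0.551
  outer loop
   vertex 4.0 3.8 0.2
   vertex 6.0 0.8 0.8
   vertex 0.6 5.8 2.2
  endloop
 endfacet
 facet normal -0.352 0.291 -0.890
  outer loop
   vertex 4.0 3.8 0.2
   vertex 0.6 5.8 2.2
   vertex 3.8 6.0 1.0
  endloop
 endfacet
 facet normal -0.687 -0.651 -0.323
  outer loop
   vertex 0.8 4.2 5.0
   vertex 0.6 5.8 2.2
   vertex 6.0 0.8 0.8
  endloop
 endfacet
 facet normal -0.668 -0.696 -0.263
  outer loop
   vertex 0.8 4.2 5.0
   vertex 6.0 0.8 0.8
   vertex 2.0 3.2 4.6
  endloop
 endfacet
 facet normal -0.837 -0.499 -0.225
  outer loop
   vertex 0.8 4.2 5.0
   vertex 0.4 4.6 5.6
   vertex 0.6 5.8 2.2
  endloop
 endfacet
 facet normal -0.614 -0.781 0.112
  outer loop
   vertex 0.8 4.2 5.0
   vertex 2.0 3.2 4.6
   vertex 0.4 4.6 5.6
  endloop
 endfacet
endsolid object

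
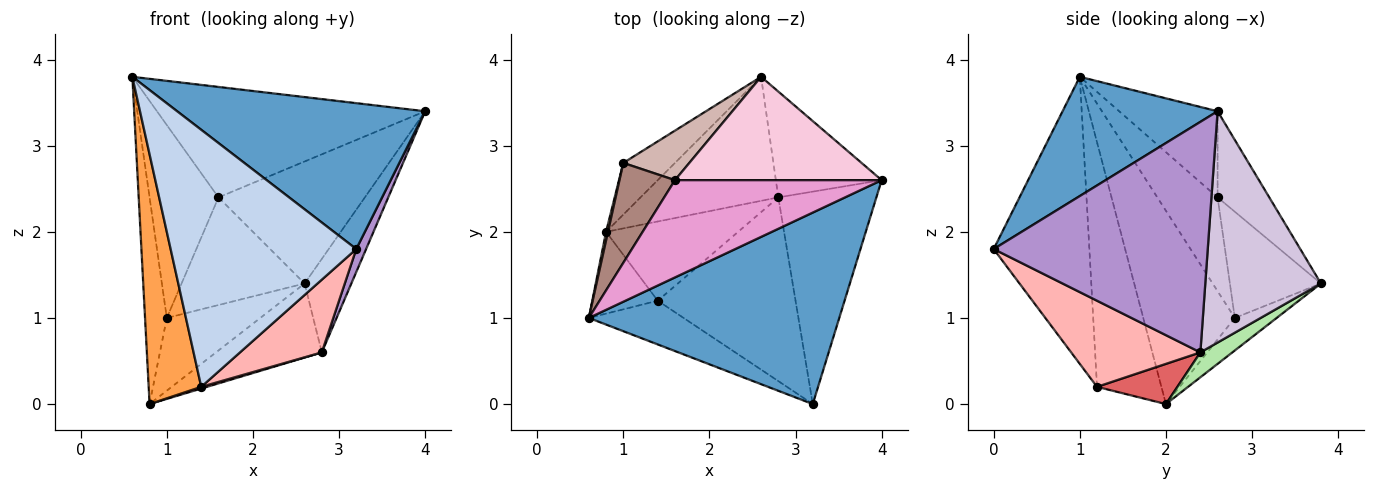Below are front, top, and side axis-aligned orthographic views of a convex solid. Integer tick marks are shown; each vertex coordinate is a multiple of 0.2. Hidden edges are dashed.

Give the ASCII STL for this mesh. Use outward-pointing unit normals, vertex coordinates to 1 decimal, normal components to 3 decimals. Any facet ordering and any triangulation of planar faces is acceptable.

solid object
 facet normal 0.354 -0.567 0.744
  outer loop
   vertex 3.2 0.0 1.8
   vertex 4.0 2.6 3.4
   vertex 0.6 1.0 3.8
  endloop
 endfacet
 facet normal -0.453 -0.879 -0.149
  outer loop
   vertex 1.4 1.2 0.2
   vertex 3.2 0.0 1.8
   vertex 0.6 1.0 3.8
  endloop
 endfacet
 facet normal -0.758 -0.619 -0.203
  outer loop
   vertex 1.4 1.2 0.2
   vertex 0.6 1.0 3.8
   vertex 0.8 2.0 0.0
  endloop
 endfacet
 facet normal -0.973 0.231 0.010
  outer loop
   vertex 1.0 2.8 1.0
   vertex 0.8 2.0 0.0
   vertex 0.6 1.0 3.8
  endloop
 endfacet
 facet normal -0.343 0.766 -0.544
  outer loop
   vertex 1.0 2.8 1.0
   vertex 2.6 3.8 1.4
   vertex 0.8 2.0 0.0
  endloop
 endfacet
 facet normal 0.153 0.507 -0.848
  outer loop
   vertex 2.8 2.4 0.6
   vertex 0.8 2.0 0.0
   vertex 2.6 3.8 1.4
  endloop
 endfacet
 facet normal 0.291 -0.021 -0.956
  outer loop
   vertex 2.8 2.4 0.6
   vertex 1.4 1.2 0.2
   vertex 0.8 2.0 0.0
  endloop
 endfacet
 facet normal 0.502 -0.318 -0.804
  outer loop
   vertex 2.8 2.4 0.6
   vertex 3.2 0.0 1.8
   vertex 1.4 1.2 0.2
  endloop
 endfacet
 facet normal 0.919 -0.042 -0.391
  outer loop
   vertex 2.8 2.4 0.6
   vertex 4.0 2.6 3.4
   vertex 3.2 0.0 1.8
  endloop
 endfacet
 facet normal 0.854 0.345 -0.390
  outer loop
   vertex 2.8 2.4 0.6
   vertex 2.6 3.8 1.4
   vertex 4.0 2.6 3.4
  endloop
 endfacet
 facet normal -0.614 0.701 0.363
  outer loop
   vertex 1.6 2.6 2.4
   vertex 1.0 2.8 1.0
   vertex 0.6 1.0 3.8
  endloop
 endfacet
 facet normal -0.558 0.754 0.347
  outer loop
   vertex 1.6 2.6 2.4
   vertex 2.6 3.8 1.4
   vertex 1.0 2.8 1.0
  endloop
 endfacet
 facet normal -0.266 0.724 0.637
  outer loop
   vertex 1.6 2.6 2.4
   vertex 0.6 1.0 3.8
   vertex 4.0 2.6 3.4
  endloop
 endfacet
 facet normal -0.260 0.737 0.624
  outer loop
   vertex 1.6 2.6 2.4
   vertex 4.0 2.6 3.4
   vertex 2.6 3.8 1.4
  endloop
 endfacet
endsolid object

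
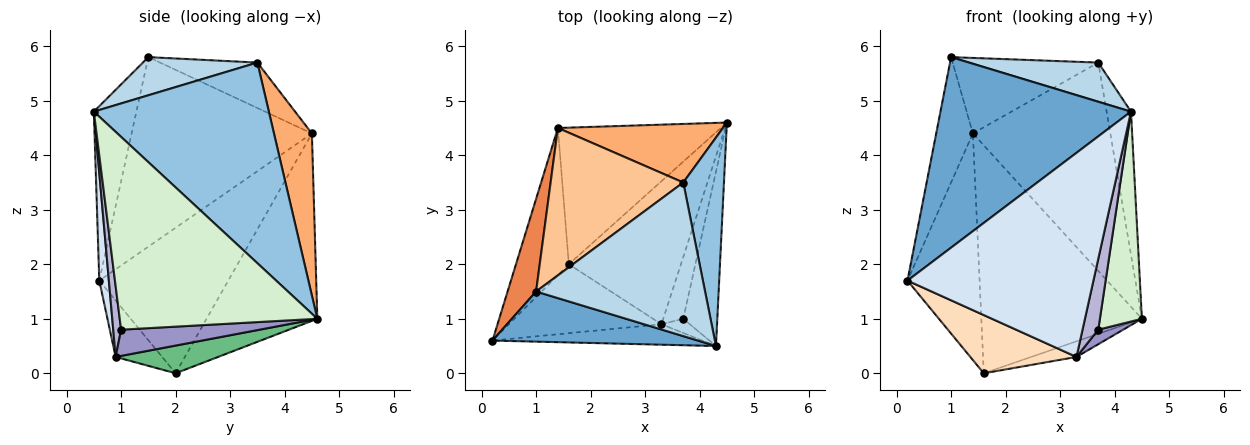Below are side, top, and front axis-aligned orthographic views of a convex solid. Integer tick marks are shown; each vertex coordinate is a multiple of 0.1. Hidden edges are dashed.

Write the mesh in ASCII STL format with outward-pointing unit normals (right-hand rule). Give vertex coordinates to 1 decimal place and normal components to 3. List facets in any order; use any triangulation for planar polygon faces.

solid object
 facet normal -0.211 -0.945 0.249
  outer loop
   vertex 1.0 1.5 5.8
   vertex 0.2 0.6 1.7
   vertex 4.3 0.5 4.8
  endloop
 endfacet
 facet normal 0.971 0.135 0.197
  outer loop
   vertex 3.7 3.5 5.7
   vertex 4.3 0.5 4.8
   vertex 4.5 4.6 1.0
  endloop
 endfacet
 facet normal 0.214 -0.241 0.947
  outer loop
   vertex 3.7 3.5 5.7
   vertex 1.0 1.5 5.8
   vertex 4.3 0.5 4.8
  endloop
 endfacet
 facet normal 0.051 -0.994 -0.100
  outer loop
   vertex 3.3 0.9 0.3
   vertex 4.3 0.5 4.8
   vertex 0.2 0.6 1.7
  endloop
 endfacet
 facet normal -0.969 0.197 0.146
  outer loop
   vertex 1.4 4.5 4.4
   vertex 0.2 0.6 1.7
   vertex 1.0 1.5 5.8
  endloop
 endfacet
 facet normal 0.257 0.930 0.261
  outer loop
   vertex 1.4 4.5 4.4
   vertex 3.7 3.5 5.7
   vertex 4.5 4.6 1.0
  endloop
 endfacet
 facet normal -0.292 0.436 0.851
  outer loop
   vertex 1.4 4.5 4.4
   vertex 1.0 1.5 5.8
   vertex 3.7 3.5 5.7
  endloop
 endfacet
 facet normal -0.272 -0.621 -0.735
  outer loop
   vertex 1.6 2.0 0.0
   vertex 3.3 0.9 0.3
   vertex 0.2 0.6 1.7
  endloop
 endfacet
 facet normal 0.238 0.105 -0.965
  outer loop
   vertex 1.6 2.0 0.0
   vertex 4.5 4.6 1.0
   vertex 3.3 0.9 0.3
  endloop
 endfacet
 facet normal -0.832 0.465 -0.302
  outer loop
   vertex 1.6 2.0 0.0
   vertex 0.2 0.6 1.7
   vertex 1.4 4.5 4.4
  endloop
 endfacet
 facet normal -0.509 0.738 -0.443
  outer loop
   vertex 1.6 2.0 0.0
   vertex 1.4 4.5 4.4
   vertex 4.5 4.6 1.0
  endloop
 endfacet
 facet normal 0.964 -0.205 -0.170
  outer loop
   vertex 3.7 1.0 0.8
   vertex 4.5 4.6 1.0
   vertex 4.3 0.5 4.8
  endloop
 endfacet
 facet normal 0.787 -0.141 -0.601
  outer loop
   vertex 3.7 1.0 0.8
   vertex 3.3 0.9 0.3
   vertex 4.5 4.6 1.0
  endloop
 endfacet
 facet normal 0.440 -0.880 -0.176
  outer loop
   vertex 3.7 1.0 0.8
   vertex 4.3 0.5 4.8
   vertex 3.3 0.9 0.3
  endloop
 endfacet
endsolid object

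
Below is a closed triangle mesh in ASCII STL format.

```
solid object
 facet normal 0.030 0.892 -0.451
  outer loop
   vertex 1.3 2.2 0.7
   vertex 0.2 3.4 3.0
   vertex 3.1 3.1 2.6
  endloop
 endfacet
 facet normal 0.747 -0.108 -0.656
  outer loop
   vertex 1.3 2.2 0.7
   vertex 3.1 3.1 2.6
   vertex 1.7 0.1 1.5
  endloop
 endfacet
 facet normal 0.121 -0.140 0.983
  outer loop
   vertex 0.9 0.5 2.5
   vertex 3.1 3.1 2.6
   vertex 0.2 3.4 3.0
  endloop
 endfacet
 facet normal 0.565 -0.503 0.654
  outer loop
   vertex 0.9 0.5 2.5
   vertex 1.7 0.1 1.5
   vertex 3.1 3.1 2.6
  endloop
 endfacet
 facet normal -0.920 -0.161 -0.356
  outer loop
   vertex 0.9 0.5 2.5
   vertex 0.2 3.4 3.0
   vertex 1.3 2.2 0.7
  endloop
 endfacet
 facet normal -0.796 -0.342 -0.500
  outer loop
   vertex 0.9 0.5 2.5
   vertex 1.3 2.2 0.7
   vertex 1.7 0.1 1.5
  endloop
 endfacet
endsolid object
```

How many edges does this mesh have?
9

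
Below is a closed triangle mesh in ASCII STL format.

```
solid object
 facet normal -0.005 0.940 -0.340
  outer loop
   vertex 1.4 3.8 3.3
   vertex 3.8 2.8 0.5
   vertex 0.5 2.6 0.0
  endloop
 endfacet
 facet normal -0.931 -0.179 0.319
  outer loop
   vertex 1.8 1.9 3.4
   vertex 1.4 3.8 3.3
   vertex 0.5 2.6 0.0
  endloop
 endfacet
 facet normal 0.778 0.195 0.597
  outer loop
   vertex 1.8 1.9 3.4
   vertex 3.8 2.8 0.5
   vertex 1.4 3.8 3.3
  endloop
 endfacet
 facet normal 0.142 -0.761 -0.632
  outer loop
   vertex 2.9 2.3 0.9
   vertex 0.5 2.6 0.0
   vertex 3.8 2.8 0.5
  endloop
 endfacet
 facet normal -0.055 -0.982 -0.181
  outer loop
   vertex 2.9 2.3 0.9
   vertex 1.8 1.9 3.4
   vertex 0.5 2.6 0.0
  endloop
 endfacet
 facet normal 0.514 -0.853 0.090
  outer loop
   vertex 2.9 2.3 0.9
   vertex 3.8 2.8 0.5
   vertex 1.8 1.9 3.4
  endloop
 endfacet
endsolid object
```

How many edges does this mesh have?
9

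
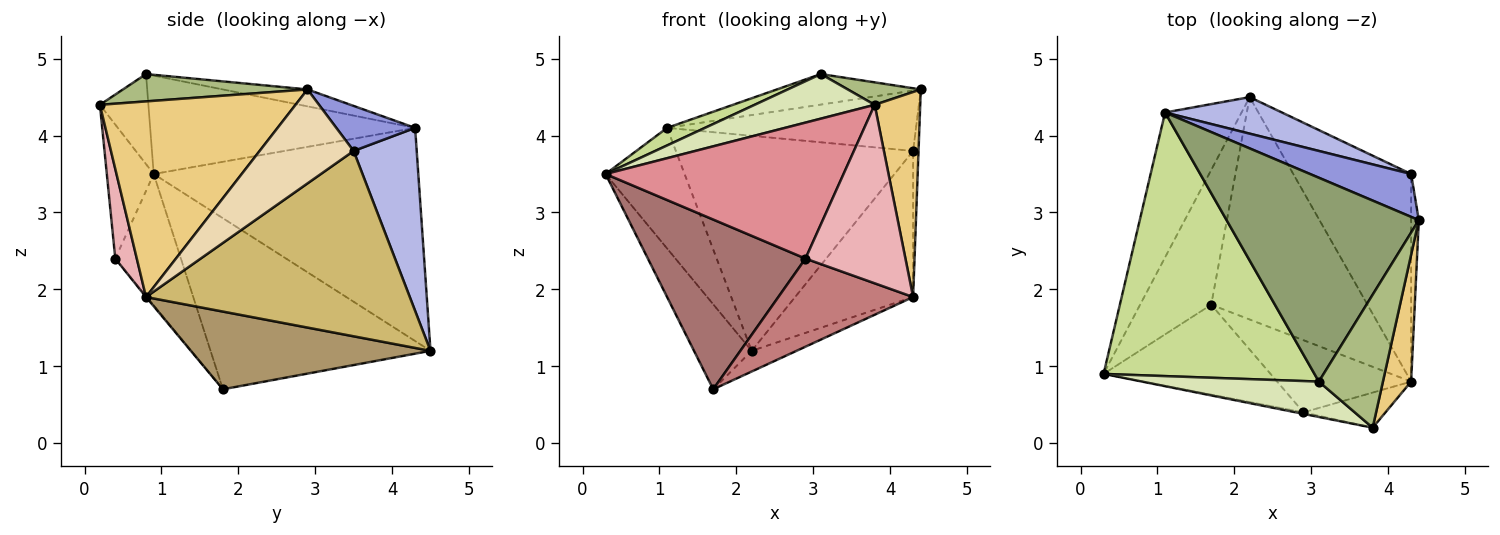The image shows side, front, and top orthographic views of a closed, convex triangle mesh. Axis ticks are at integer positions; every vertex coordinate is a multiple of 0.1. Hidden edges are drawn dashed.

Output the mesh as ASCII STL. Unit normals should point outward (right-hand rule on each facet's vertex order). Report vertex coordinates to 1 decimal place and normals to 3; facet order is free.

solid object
 facet normal -0.897 0.235 -0.373
  outer loop
   vertex 1.7 1.8 0.7
   vertex 0.3 0.9 3.5
   vertex 2.2 4.5 1.2
  endloop
 endfacet
 facet normal -0.906 0.271 -0.325
  outer loop
   vertex 1.1 4.3 4.1
   vertex 2.2 4.5 1.2
   vertex 0.3 0.9 3.5
  endloop
 endfacet
 facet normal 0.250 0.789 0.561
  outer loop
   vertex 4.3 3.5 3.8
   vertex 1.1 4.3 4.1
   vertex 4.4 2.9 4.6
  endloop
 endfacet
 facet normal 0.254 0.954 0.162
  outer loop
   vertex 4.3 3.5 3.8
   vertex 2.2 4.5 1.2
   vertex 1.1 4.3 4.1
  endloop
 endfacet
 facet normal -0.087 0.148 0.985
  outer loop
   vertex 3.1 0.8 4.8
   vertex 4.4 2.9 4.6
   vertex 1.1 4.3 4.1
  endloop
 endfacet
 facet normal 0.388 -0.153 0.909
  outer loop
   vertex 3.1 0.8 4.8
   vertex 3.8 0.2 4.4
   vertex 4.4 2.9 4.6
  endloop
 endfacet
 facet normal -0.422 -0.060 0.905
  outer loop
   vertex 3.1 0.8 4.8
   vertex 1.1 4.3 4.1
   vertex 0.3 0.9 3.5
  endloop
 endfacet
 facet normal -0.302 -0.747 0.592
  outer loop
   vertex 3.1 0.8 4.8
   vertex 0.3 0.9 3.5
   vertex 3.8 0.2 4.4
  endloop
 endfacet
 facet normal 0.444 0.083 -0.892
  outer loop
   vertex 4.3 0.8 1.9
   vertex 1.7 1.8 0.7
   vertex 2.2 4.5 1.2
  endloop
 endfacet
 facet normal 0.790 0.353 -0.502
  outer loop
   vertex 4.3 0.8 1.9
   vertex 2.2 4.5 1.2
   vertex 4.3 3.5 3.8
  endloop
 endfacet
 facet normal 0.964 -0.225 0.139
  outer loop
   vertex 4.3 0.8 1.9
   vertex 4.4 2.9 4.6
   vertex 3.8 0.2 4.4
  endloop
 endfacet
 facet normal 0.995 0.057 -0.081
  outer loop
   vertex 4.3 0.8 1.9
   vertex 4.3 3.5 3.8
   vertex 4.4 2.9 4.6
  endloop
 endfacet
 facet normal -0.345 -0.829 -0.439
  outer loop
   vertex 2.9 0.4 2.4
   vertex 0.3 0.9 3.5
   vertex 1.7 1.8 0.7
  endloop
 endfacet
 facet normal -0.005 -0.774 -0.634
  outer loop
   vertex 2.9 0.4 2.4
   vertex 1.7 1.8 0.7
   vertex 4.3 0.8 1.9
  endloop
 endfacet
 facet normal -0.193 -0.981 -0.011
  outer loop
   vertex 2.9 0.4 2.4
   vertex 3.8 0.2 4.4
   vertex 0.3 0.9 3.5
  endloop
 endfacet
 facet normal 0.207 -0.960 -0.189
  outer loop
   vertex 2.9 0.4 2.4
   vertex 4.3 0.8 1.9
   vertex 3.8 0.2 4.4
  endloop
 endfacet
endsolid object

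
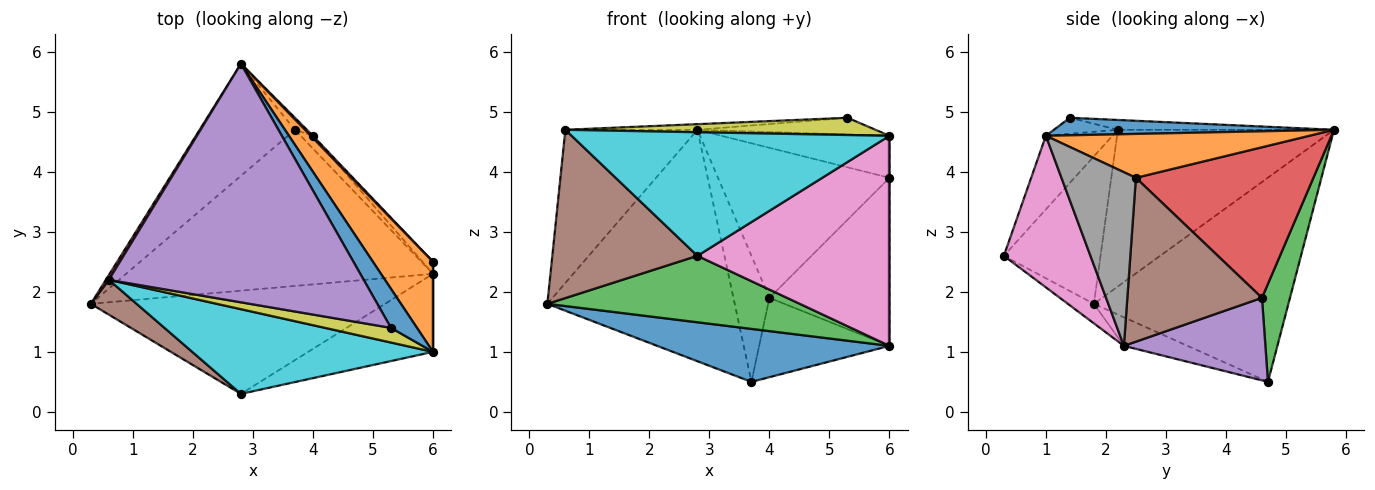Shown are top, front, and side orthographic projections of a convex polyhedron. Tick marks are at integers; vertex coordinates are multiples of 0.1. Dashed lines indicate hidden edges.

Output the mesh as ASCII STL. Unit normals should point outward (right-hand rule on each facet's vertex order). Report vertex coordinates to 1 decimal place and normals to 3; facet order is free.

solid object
 facet normal -0.088 -0.320 -0.943
  outer loop
   vertex 3.7 4.7 0.5
   vertex 6.0 2.3 1.1
   vertex 0.3 1.8 1.8
  endloop
 endfacet
 facet normal -0.683 0.658 -0.319
  outer loop
   vertex 3.7 4.7 0.5
   vertex 0.3 1.8 1.8
   vertex 2.8 5.8 4.7
  endloop
 endfacet
 facet normal -0.056 -0.541 -0.839
  outer loop
   vertex 2.8 0.3 2.6
   vertex 0.3 1.8 1.8
   vertex 6.0 2.3 1.1
  endloop
 endfacet
 facet normal -0.853 0.521 0.016
  outer loop
   vertex 0.6 2.2 4.7
   vertex 2.8 5.8 4.7
   vertex 0.3 1.8 1.8
  endloop
 endfacet
 facet normal -0.039 0.024 0.999
  outer loop
   vertex 0.6 2.2 4.7
   vertex 5.3 1.4 4.9
   vertex 2.8 5.8 4.7
  endloop
 endfacet
 facet normal -0.546 -0.820 0.170
  outer loop
   vertex 0.6 2.2 4.7
   vertex 0.3 1.8 1.8
   vertex 2.8 0.3 2.6
  endloop
 endfacet
 facet normal 0.389 -0.863 -0.321
  outer loop
   vertex 6.0 1.0 4.6
   vertex 2.8 0.3 2.6
   vertex 6.0 2.3 1.1
  endloop
 endfacet
 facet normal 1.000 0.000 0.000
  outer loop
   vertex 6.0 1.0 4.6
   vertex 6.0 2.3 1.1
   vertex 6.0 2.5 3.9
  endloop
 endfacet
 facet normal -0.155 -0.752 0.640
  outer loop
   vertex 6.0 1.0 4.6
   vertex 5.3 1.4 4.9
   vertex 0.6 2.2 4.7
  endloop
 endfacet
 facet normal -0.170 -0.813 0.557
  outer loop
   vertex 6.0 1.0 4.6
   vertex 0.6 2.2 4.7
   vertex 2.8 0.3 2.6
  endloop
 endfacet
 facet normal 0.526 0.335 0.782
  outer loop
   vertex 6.0 1.0 4.6
   vertex 2.8 5.8 4.7
   vertex 5.3 1.4 4.9
  endloop
 endfacet
 facet normal 0.552 0.353 0.755
  outer loop
   vertex 6.0 1.0 4.6
   vertex 6.0 2.5 3.9
   vertex 2.8 5.8 4.7
  endloop
 endfacet
 facet normal 0.612 0.787 -0.075
  outer loop
   vertex 4.0 4.6 1.9
   vertex 3.7 4.7 0.5
   vertex 2.8 5.8 4.7
  endloop
 endfacet
 facet normal 0.719 0.695 0.010
  outer loop
   vertex 4.0 4.6 1.9
   vertex 2.8 5.8 4.7
   vertex 6.0 2.5 3.9
  endloop
 endfacet
 facet normal 0.731 0.674 -0.109
  outer loop
   vertex 4.0 4.6 1.9
   vertex 6.0 2.3 1.1
   vertex 3.7 4.7 0.5
  endloop
 endfacet
 facet normal 0.746 0.665 -0.047
  outer loop
   vertex 4.0 4.6 1.9
   vertex 6.0 2.5 3.9
   vertex 6.0 2.3 1.1
  endloop
 endfacet
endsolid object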